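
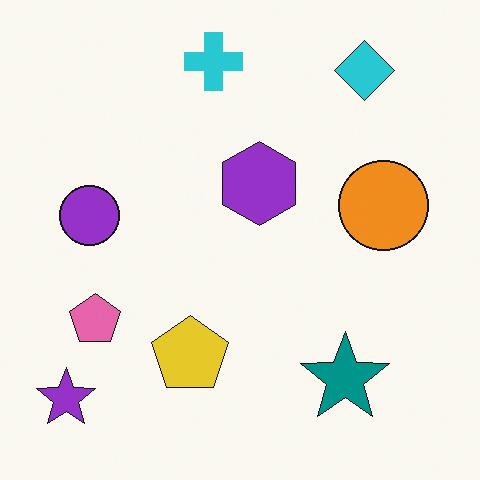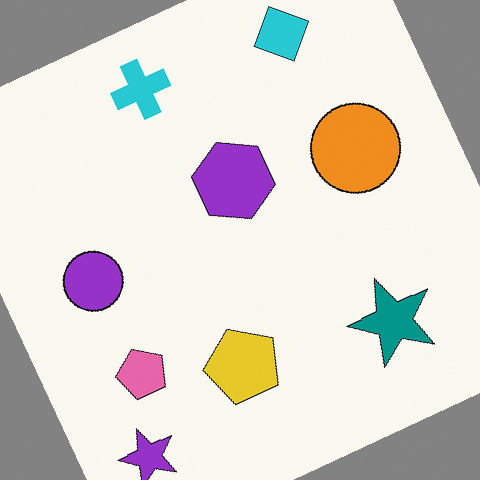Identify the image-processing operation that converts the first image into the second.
The second image is the first rotated counter-clockwise by a clearly visible amount.

Every shape is tilted by the same angle and the image corners show triangular fill wedges — a whole-image rotation by a non-right angle.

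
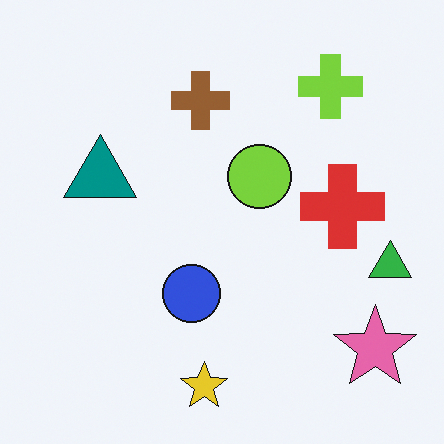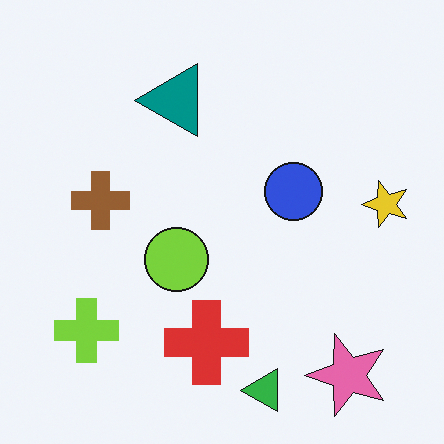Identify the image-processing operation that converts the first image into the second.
This is the original image transposed (reflected across the top-left ↔ bottom-right diagonal).

Shapes have swapped their row and column positions — what was in the top-right is now in the bottom-left — a diagonal reflection.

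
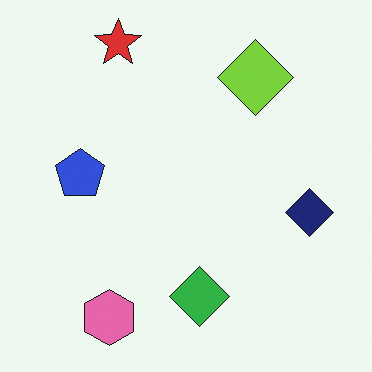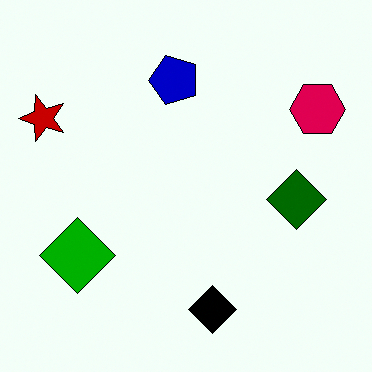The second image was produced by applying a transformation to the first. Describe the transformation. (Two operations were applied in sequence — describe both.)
The second image is the first boosted in contrast, then transposed (reflected across the top-left ↔ bottom-right diagonal).

Tones are pushed away from mid-grey across the whole image — a global contrast change. Shapes have swapped their row and column positions — what was in the top-right is now in the bottom-left — a diagonal reflection.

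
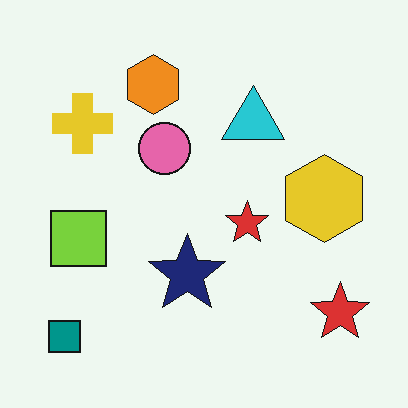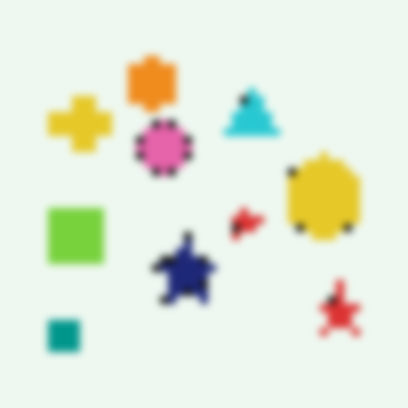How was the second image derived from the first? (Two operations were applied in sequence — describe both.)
This is the original image moderately pixelated, then moderately blurred.

Shapes are reduced to large square blocks; fine edges and outlines are lost — a downscale-then-upscale (mosaic) effect. Shape edges and outlines are uniformly softened across the whole image.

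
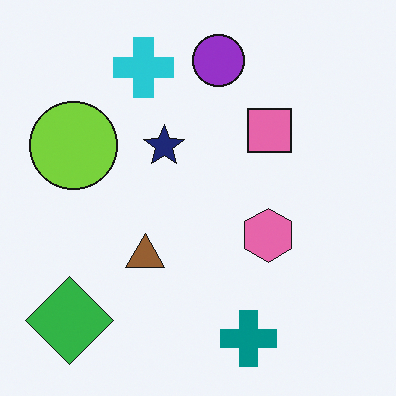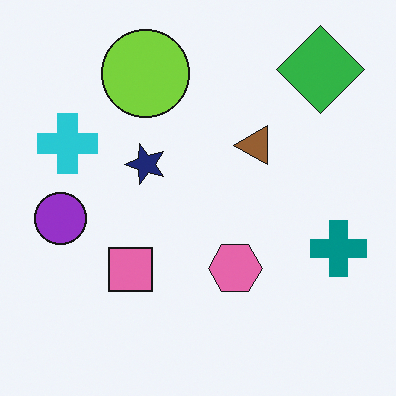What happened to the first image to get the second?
Transposed (reflected across the top-left ↔ bottom-right diagonal).

Shapes have swapped their row and column positions — what was in the top-right is now in the bottom-left — a diagonal reflection.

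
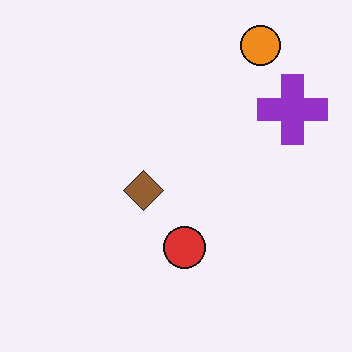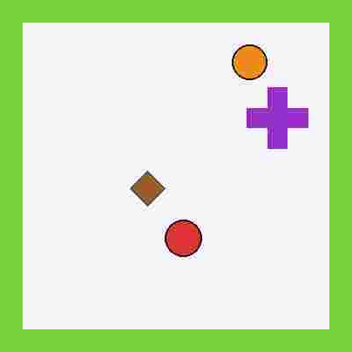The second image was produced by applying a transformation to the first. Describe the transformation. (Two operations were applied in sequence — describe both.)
The transformation is: heavily JPEG-compressed with obvious blocking artifacts, then framed with a lime border.

Blocky 8×8 compression artifacts appear around shape edges and the flat background shows ringing — characteristic JPEG degradation. A solid lime frame runs around the edge of the second image, with the content slightly shrunk inside it.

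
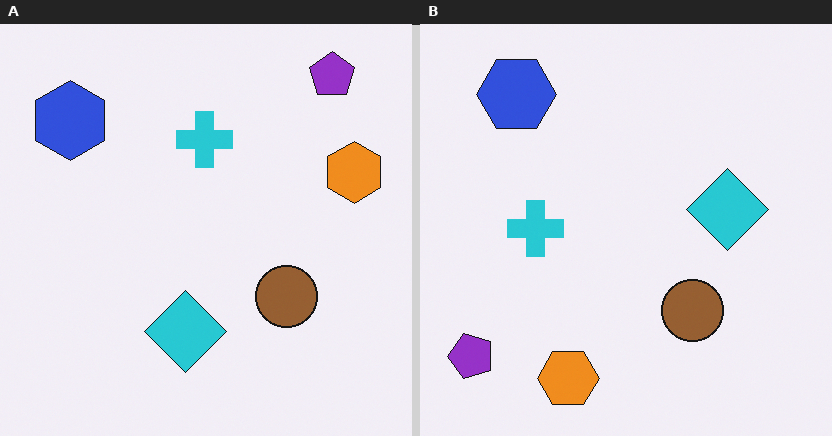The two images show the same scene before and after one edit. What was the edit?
It was transposed (reflected across the top-left ↔ bottom-right diagonal).

Shapes have swapped their row and column positions — what was in the top-right is now in the bottom-left — a diagonal reflection.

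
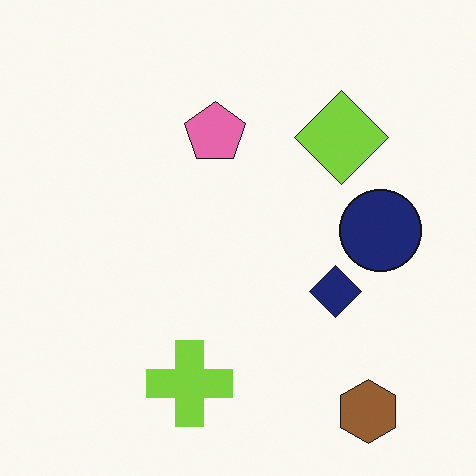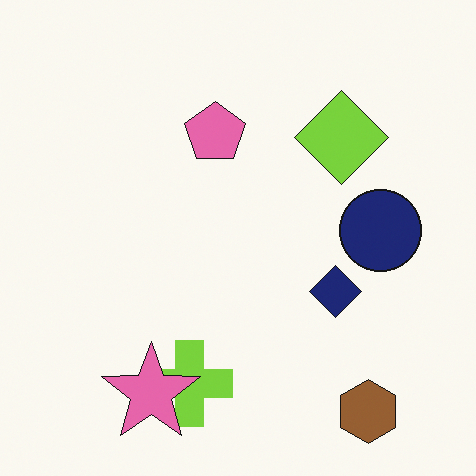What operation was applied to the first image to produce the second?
The transformation is: overlaid with an additional pink star.

A pink star appears in the second image that is absent from the first.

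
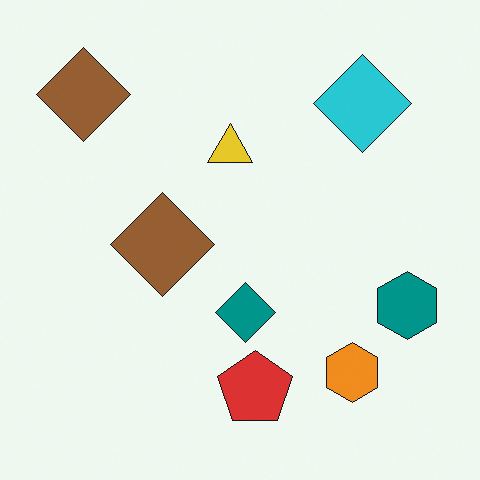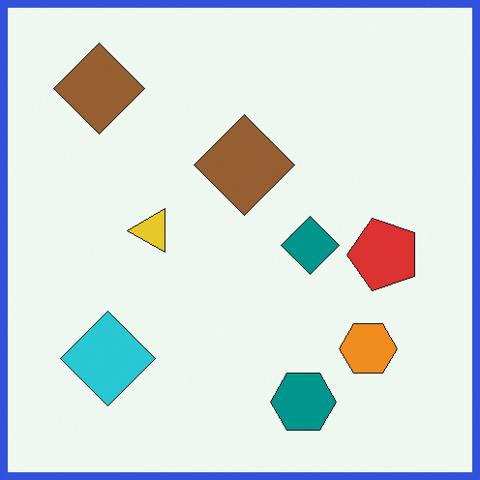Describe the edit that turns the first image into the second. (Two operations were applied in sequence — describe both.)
The second image is the first transposed (reflected across the top-left ↔ bottom-right diagonal), then framed with a blue border.

Shapes have swapped their row and column positions — what was in the top-right is now in the bottom-left — a diagonal reflection. A solid blue frame runs around the edge of the second image, with the content slightly shrunk inside it.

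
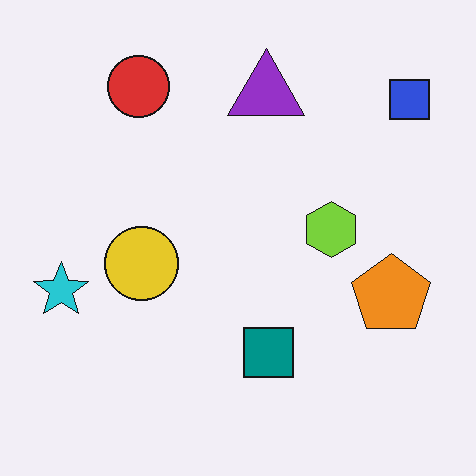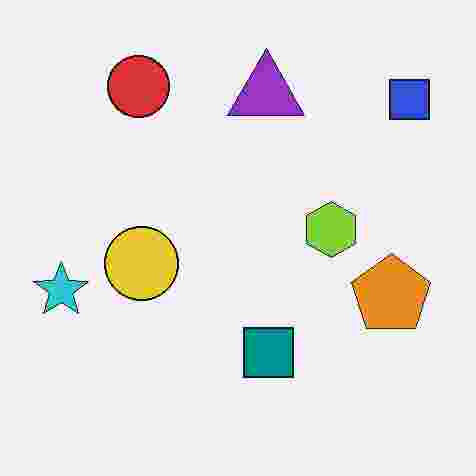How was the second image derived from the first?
The image was degraded with heavy JPEG compression.

Blocky 8×8 compression artifacts appear around shape edges and the flat background shows ringing — characteristic JPEG degradation.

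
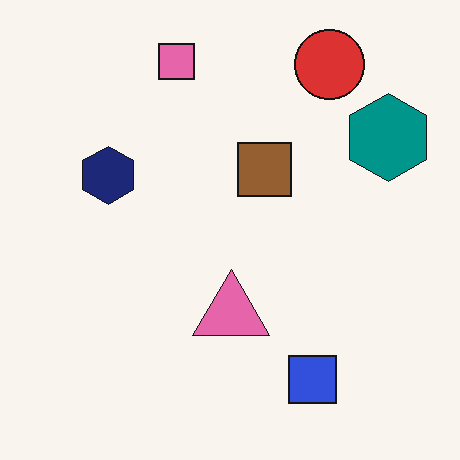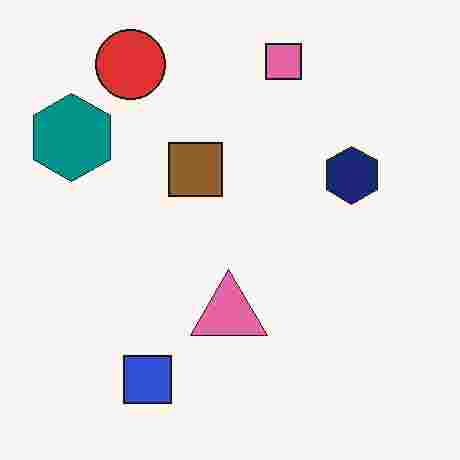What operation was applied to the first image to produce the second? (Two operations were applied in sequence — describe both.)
This is the original image flipped horizontally (left ↔ right), then heavily JPEG-compressed with obvious blocking artifacts.

The teal hexagon is in the top-right of the first image and the top-left of the second — shapes on opposite sides of the vertical midline have swapped in a mirror flip. Blocky 8×8 compression artifacts appear around shape edges and the flat background shows ringing — characteristic JPEG degradation.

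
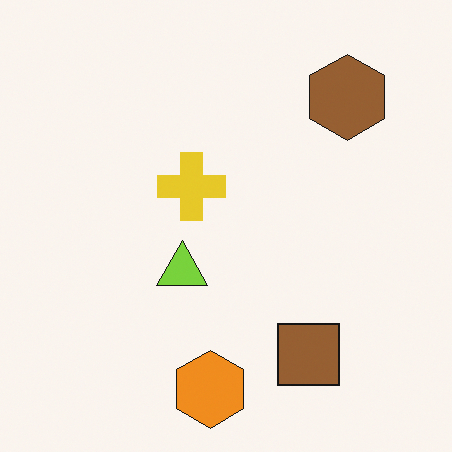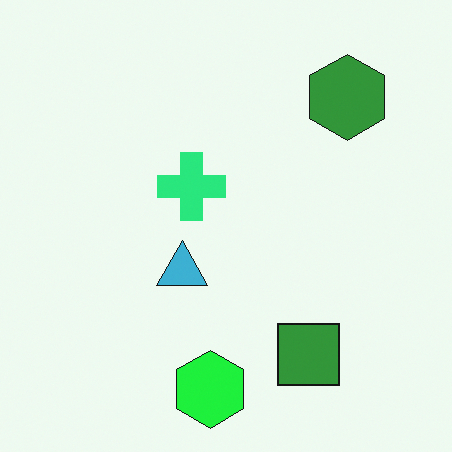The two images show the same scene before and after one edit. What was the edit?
It was hue-shifted noticeably.

Every shape's color has rotated by the same amount around the hue wheel — a uniform hue shift.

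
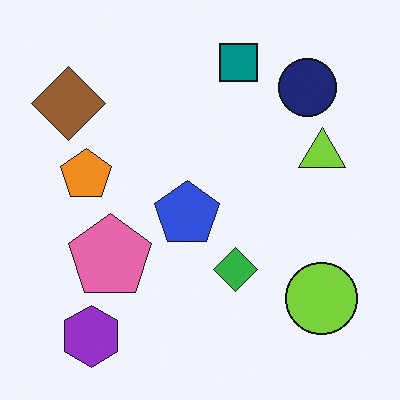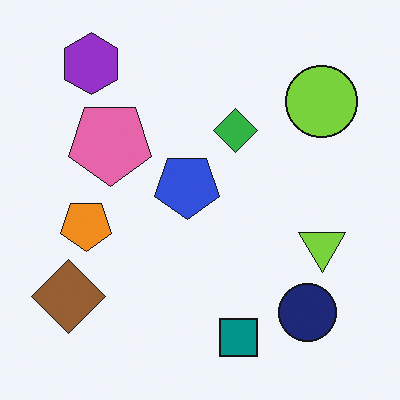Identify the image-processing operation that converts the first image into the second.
The transformation is: flipped vertically (top ↔ bottom).

The teal square is in the top of the first image and the bottom of the second — shapes on opposite sides of the horizontal midline have swapped in a mirror flip.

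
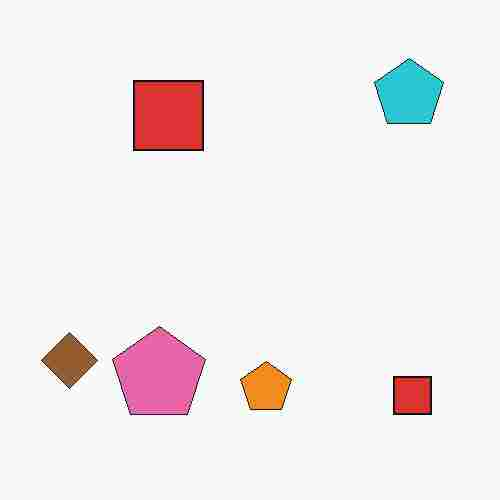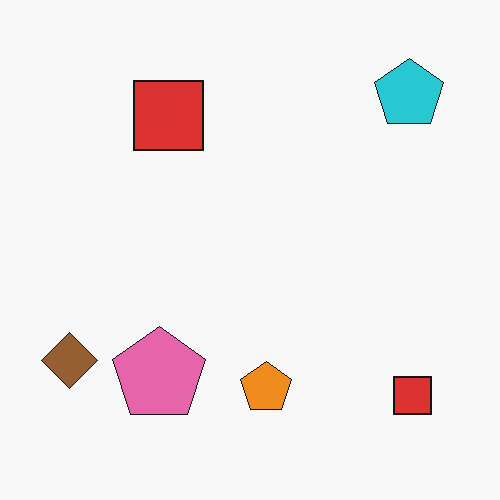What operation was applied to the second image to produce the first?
This is the original image heavily JPEG-compressed with obvious blocking artifacts.

Blocky 8×8 compression artifacts appear around shape edges and the flat background shows ringing — characteristic JPEG degradation.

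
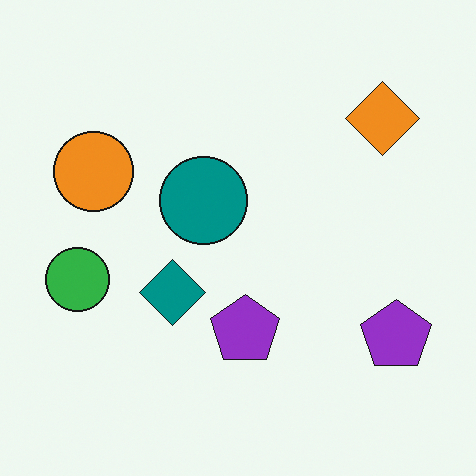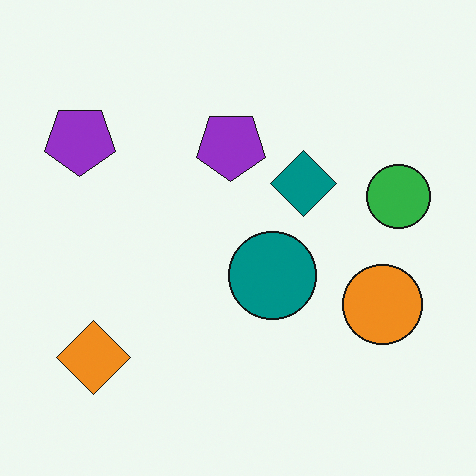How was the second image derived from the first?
Rotated 180°.

The orange diamond sits in the top-right of the first image and the bottom-left of the second — consistent with a whole-image 180° rotation.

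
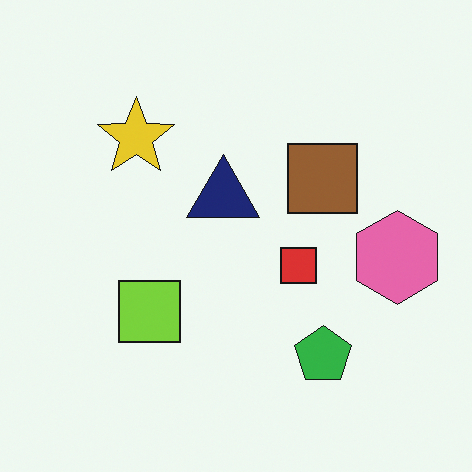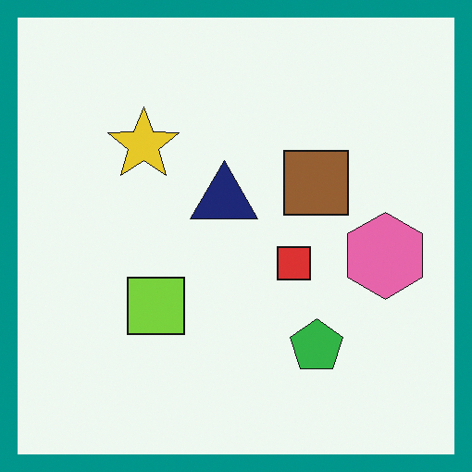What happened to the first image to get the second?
It was framed with a teal border.

A solid teal frame runs around the edge of the second image, with the content slightly shrunk inside it.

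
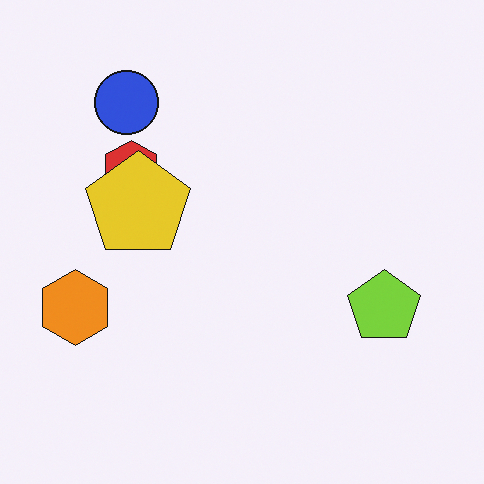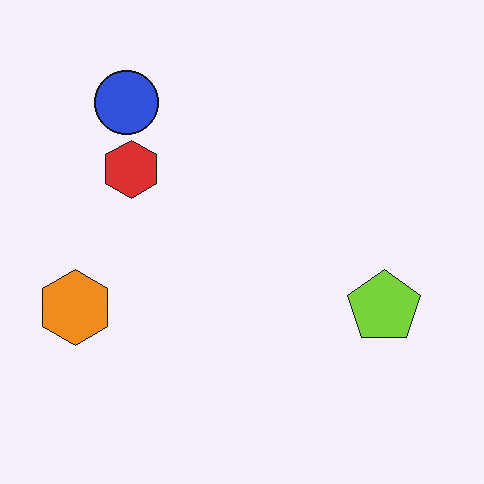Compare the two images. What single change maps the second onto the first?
It was overlaid with an additional yellow pentagon.

A yellow pentagon appears in the first image that is absent from the second.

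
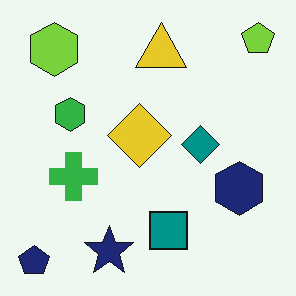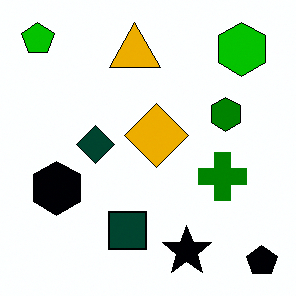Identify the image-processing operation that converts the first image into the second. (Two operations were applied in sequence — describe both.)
Given much higher contrast, then flipped horizontally (left ↔ right).

Tones are pushed away from mid-grey across the whole image — a global contrast change. The navy pentagon is in the bottom-left of the first image and the bottom-right of the second — shapes on opposite sides of the vertical midline have swapped in a mirror flip.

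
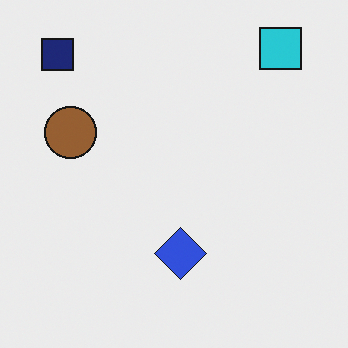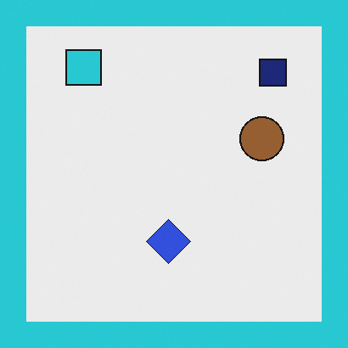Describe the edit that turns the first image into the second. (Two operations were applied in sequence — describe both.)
The second image is the first flipped horizontally (left ↔ right), then framed with a cyan border.

The navy square is in the top-left of the first image and the top-right of the second — shapes on opposite sides of the vertical midline have swapped in a mirror flip. A solid cyan frame runs around the edge of the second image, with the content slightly shrunk inside it.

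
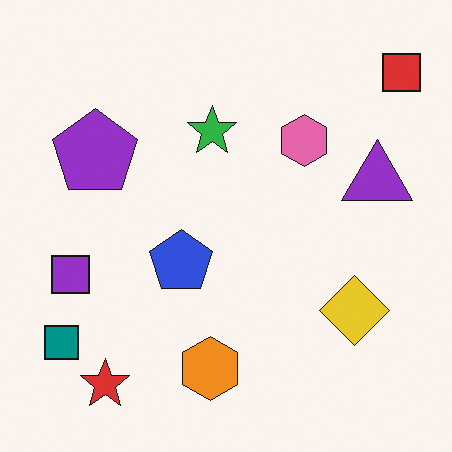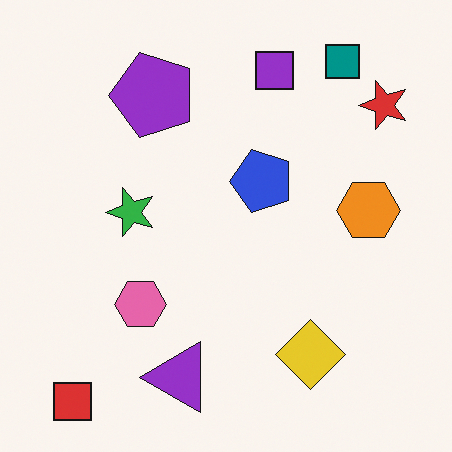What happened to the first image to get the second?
It was transposed (reflected across the top-left ↔ bottom-right diagonal).

Shapes have swapped their row and column positions — what was in the top-right is now in the bottom-left — a diagonal reflection.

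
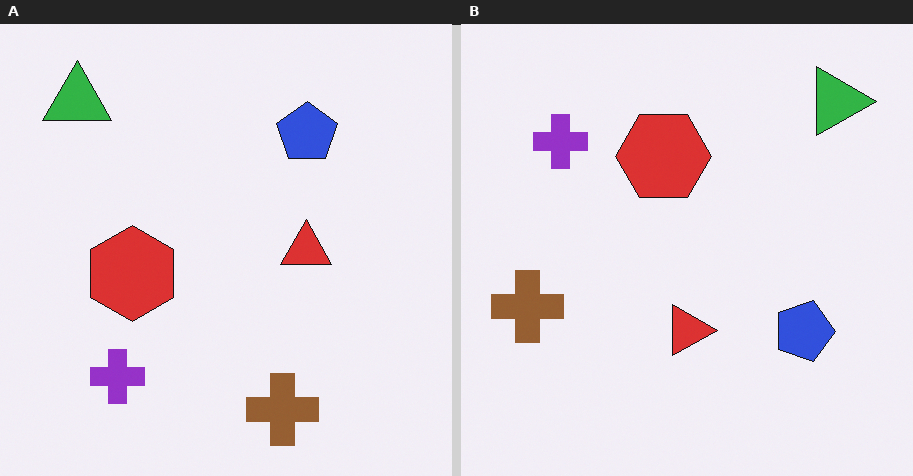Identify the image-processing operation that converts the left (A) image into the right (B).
It was rotated 90° clockwise.

The green triangle sits in the top-left of the left (A) image and the top-right of the right (B) — consistent with a whole-image 90° clockwise rotation.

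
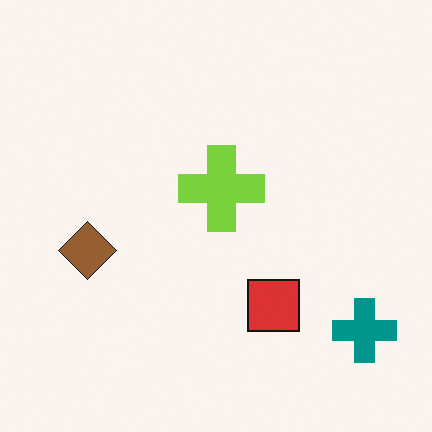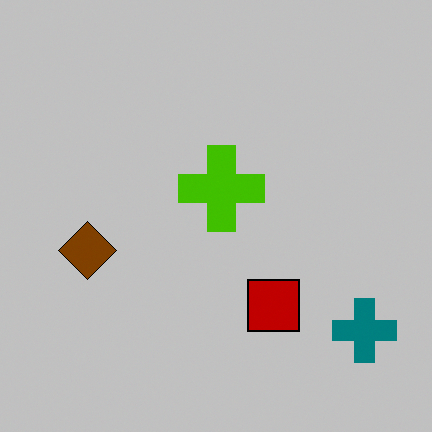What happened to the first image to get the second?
The second image is the first heavily posterized to just a handful of flat colors.

Each flat color has snapped to a coarser quantized level — most visibly, the near-white background has dropped to a flat grey.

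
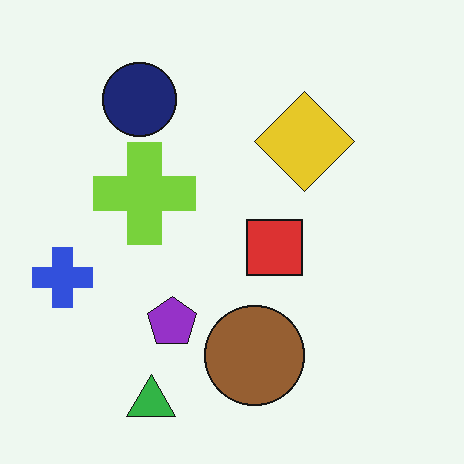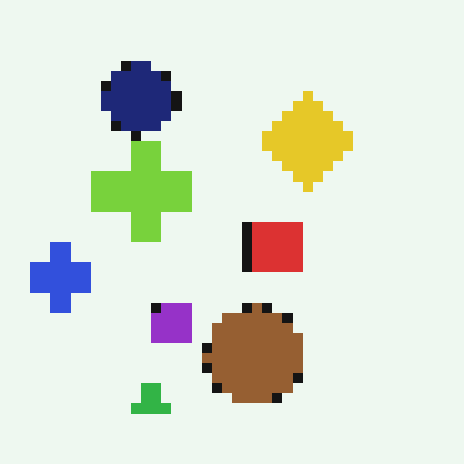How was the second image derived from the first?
The second image is the first coarsely pixelated.

Shapes are reduced to large square blocks; fine edges and outlines are lost — a downscale-then-upscale (mosaic) effect.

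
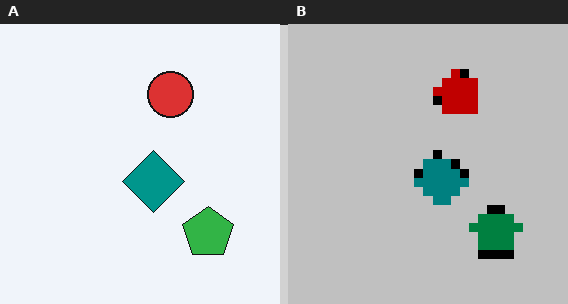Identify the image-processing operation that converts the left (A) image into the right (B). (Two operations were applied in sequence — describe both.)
It was aggressively posterized, then coarsely pixelated.

Each flat color has snapped to a coarser quantized level — most visibly, the near-white background has dropped to a flat grey. Shapes are reduced to large square blocks; fine edges and outlines are lost — a downscale-then-upscale (mosaic) effect.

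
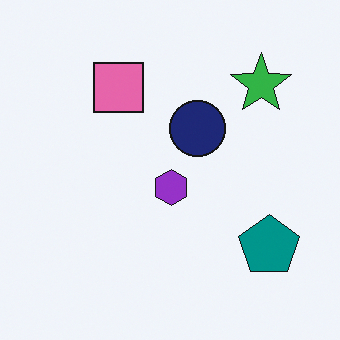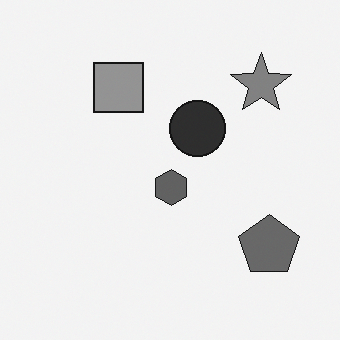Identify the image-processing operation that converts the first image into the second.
The second image is the first converted to grayscale.

All color is removed — every shape is now a shade of grey.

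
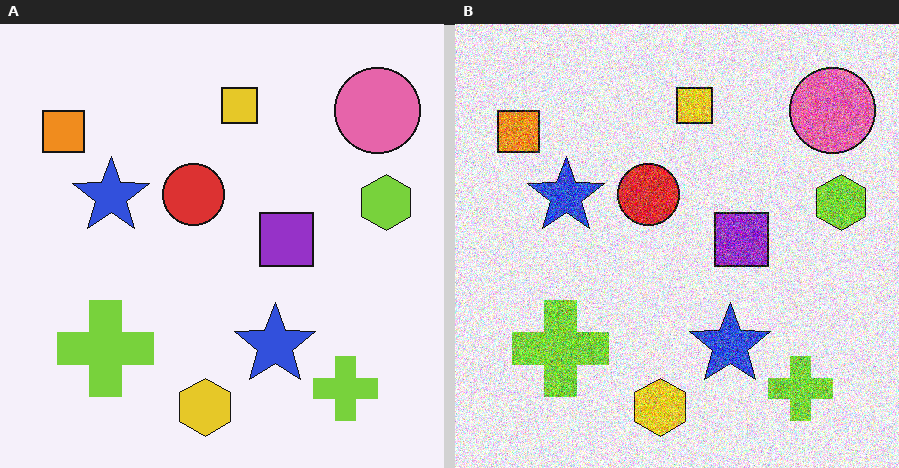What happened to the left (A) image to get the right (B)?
This is the original image degraded with strong gaussian noise.

Random speckle covers the whole image, including the flat background.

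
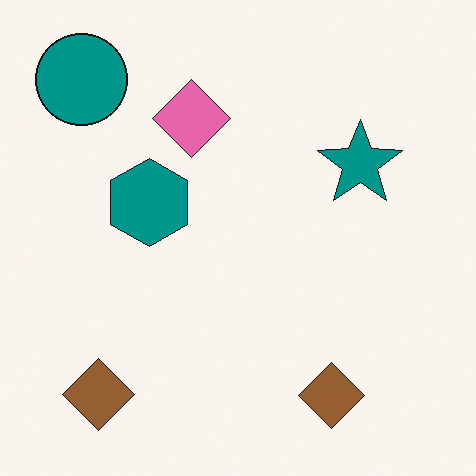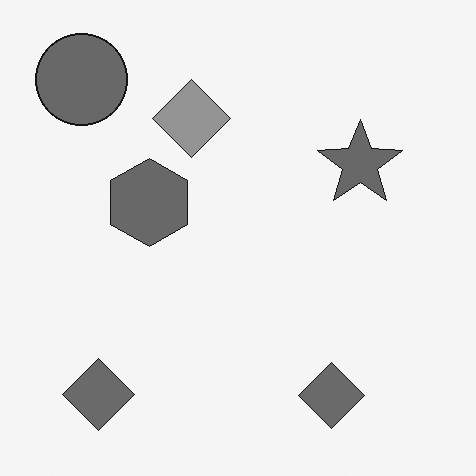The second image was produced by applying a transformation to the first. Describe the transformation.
The transformation is: converted to grayscale.

All color is removed — every shape is now a shade of grey.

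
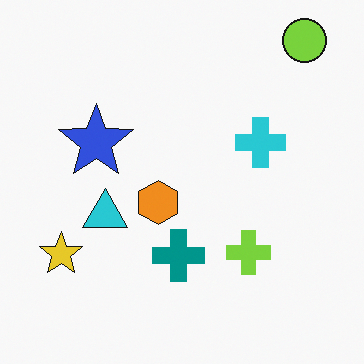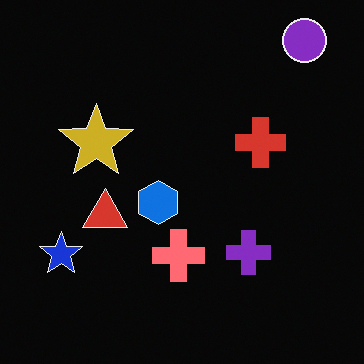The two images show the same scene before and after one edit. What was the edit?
The image was color-inverted (negative).

The light background has become dark and every shape's color is its complement — a photographic negative.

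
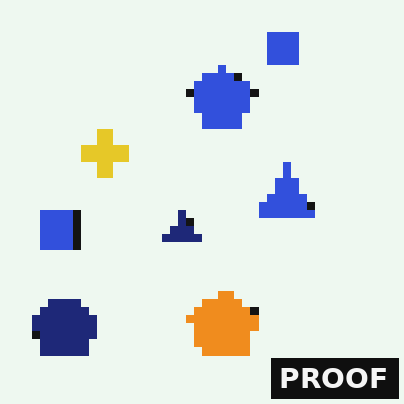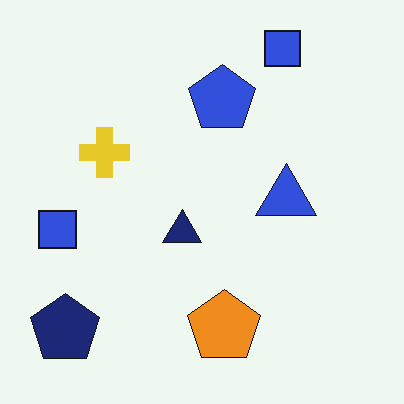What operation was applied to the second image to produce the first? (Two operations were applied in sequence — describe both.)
Moderately pixelated, then watermarked with the text "PROOF" in the lower-right corner.

Shapes are reduced to large square blocks; fine edges and outlines are lost — a downscale-then-upscale (mosaic) effect. A dark label reading "PROOF" appears in the lower-right corner.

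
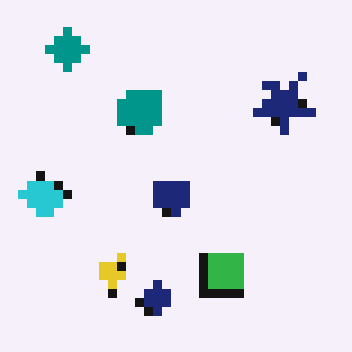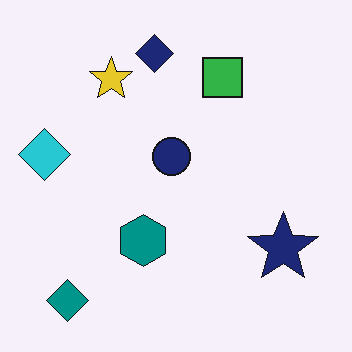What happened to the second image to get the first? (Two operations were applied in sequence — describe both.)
The transformation is: flipped vertically (top ↔ bottom), then coarsely pixelated.

The teal diamond is in the bottom-left of the second image and the top-left of the first — shapes on opposite sides of the horizontal midline have swapped in a mirror flip. Shapes are reduced to large square blocks; fine edges and outlines are lost — a downscale-then-upscale (mosaic) effect.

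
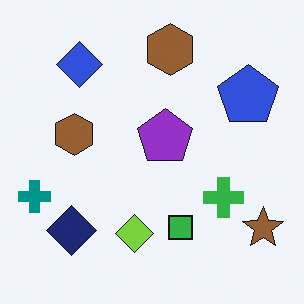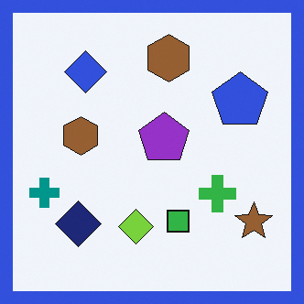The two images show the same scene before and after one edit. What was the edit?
The image was framed with a blue border.

A solid blue frame runs around the edge of the second image, with the content slightly shrunk inside it.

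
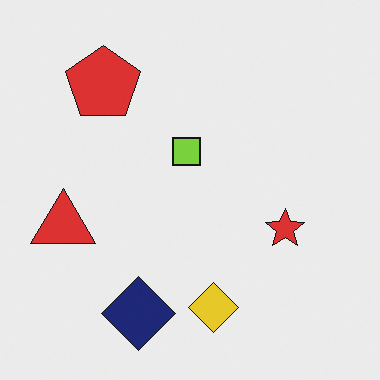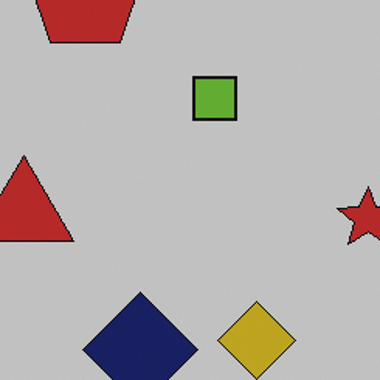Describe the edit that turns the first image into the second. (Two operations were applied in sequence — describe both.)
This is the original image cropped slightly and scaled back up, then darkened a little.

The visible shapes are larger and the field of view is narrower; shapes near the original edges may be partly or wholly outside the frame — a crop-and-rescale. Every pixel — background and shapes alike — is uniformly darkened.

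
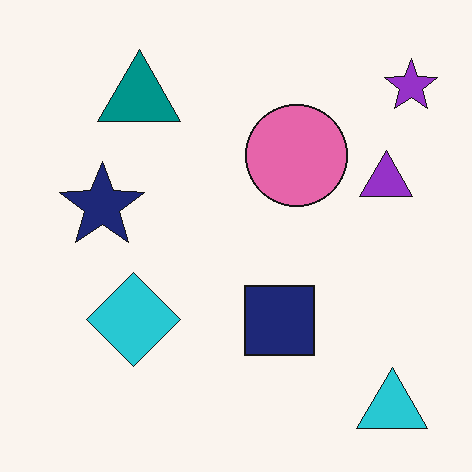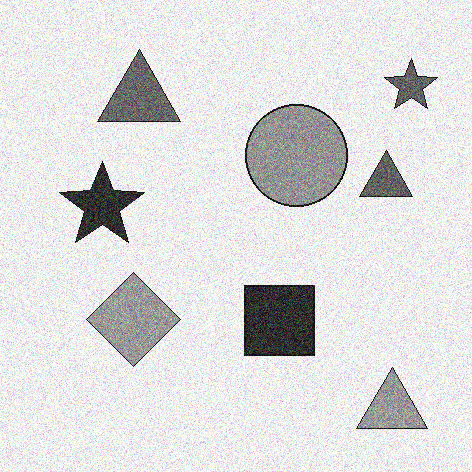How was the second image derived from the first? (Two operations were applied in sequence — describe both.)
The second image is the first converted to grayscale, then degraded with a thick layer of grain.

All color is removed — every shape is now a shade of grey. Random speckle covers the whole image, including the flat background.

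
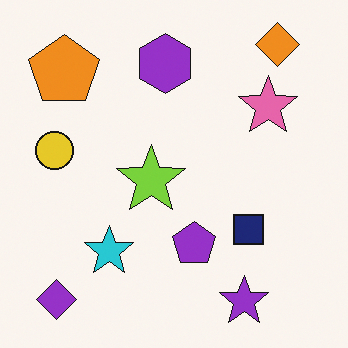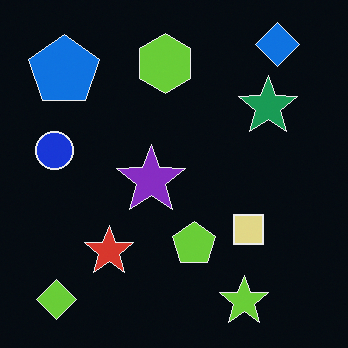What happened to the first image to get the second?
The image was color-inverted (negative).

The light background has become dark and every shape's color is its complement — a photographic negative.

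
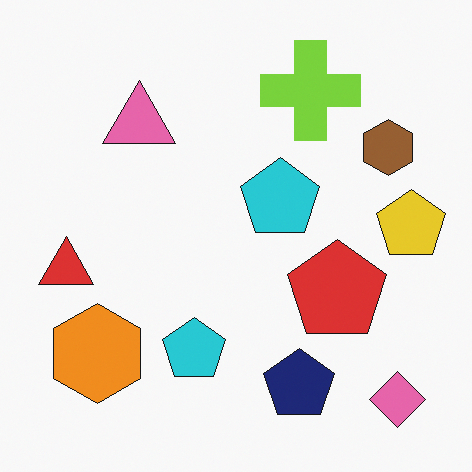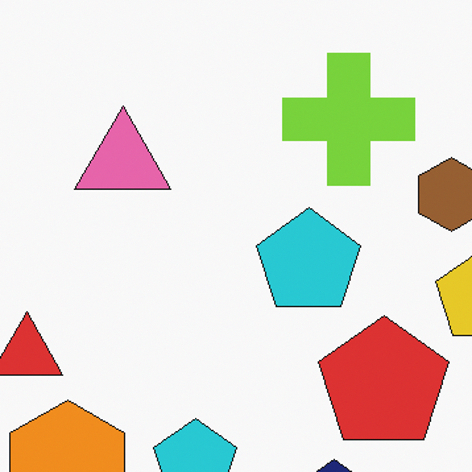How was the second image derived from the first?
This is the original image cropped to a modestly smaller region and rescaled.

The visible shapes are larger and the field of view is narrower; shapes near the original edges may be partly or wholly outside the frame — a crop-and-rescale.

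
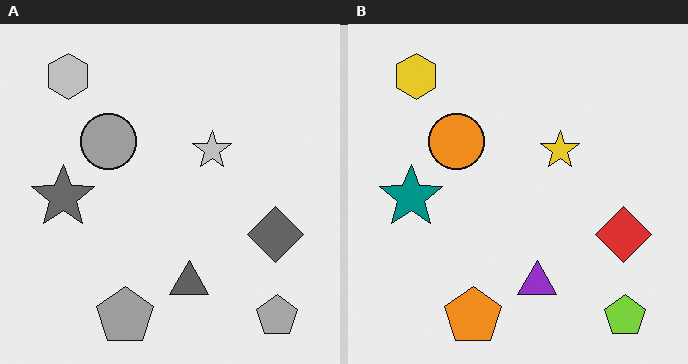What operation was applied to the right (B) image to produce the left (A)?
The transformation is: converted to grayscale.

All color is removed — every shape is now a shade of grey.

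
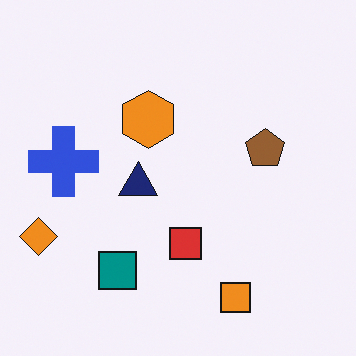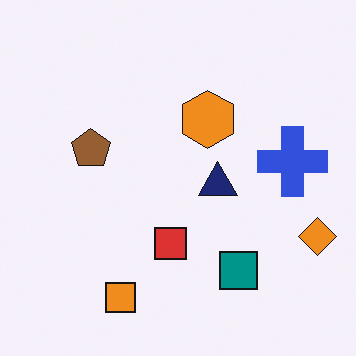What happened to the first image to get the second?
This is the original image flipped horizontally (left ↔ right).

The orange diamond is in the left of the first image and the right of the second — shapes on opposite sides of the vertical midline have swapped in a mirror flip.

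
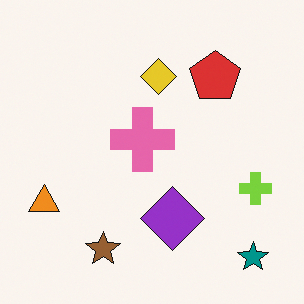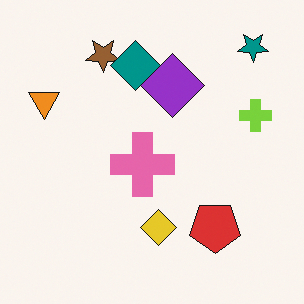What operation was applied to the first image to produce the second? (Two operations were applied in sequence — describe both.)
This is the original image flipped vertically (top ↔ bottom), then overlaid with an additional teal diamond.

The teal star is in the bottom-right of the first image and the top-right of the second — shapes on opposite sides of the horizontal midline have swapped in a mirror flip. A teal diamond appears in the second image that is absent from the first.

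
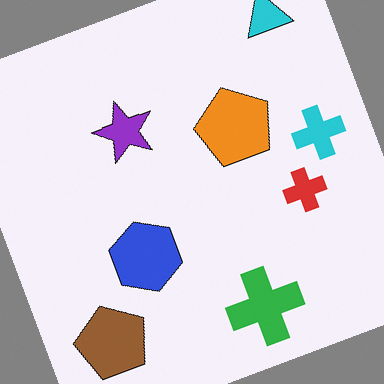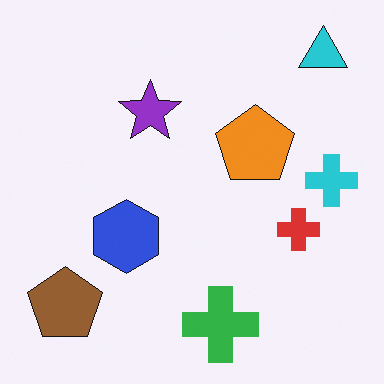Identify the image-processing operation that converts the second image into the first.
The first image is the second rotated counter-clockwise by a moderate amount.

Every shape is tilted by the same angle and the image corners show triangular fill wedges — a whole-image rotation by a non-right angle.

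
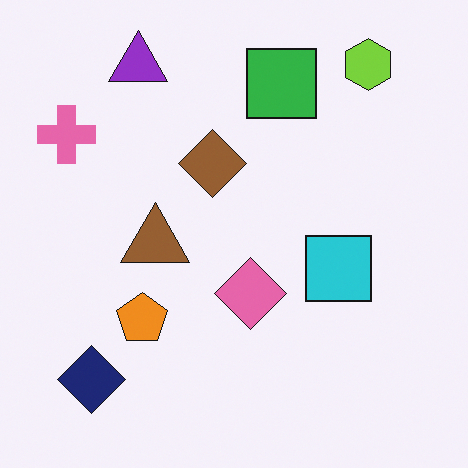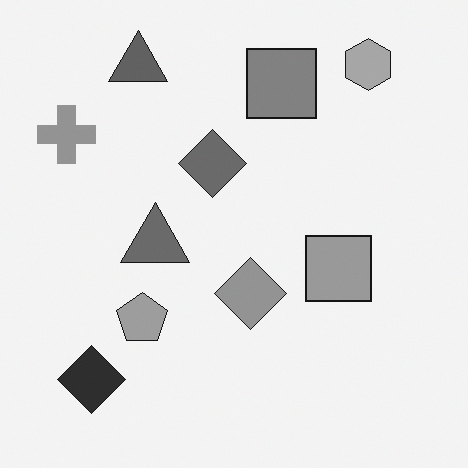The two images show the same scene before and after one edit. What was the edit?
Converted to grayscale.

All color is removed — every shape is now a shade of grey.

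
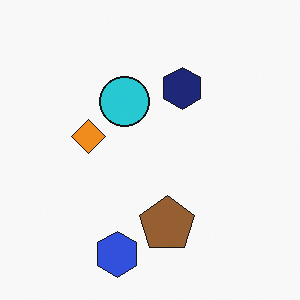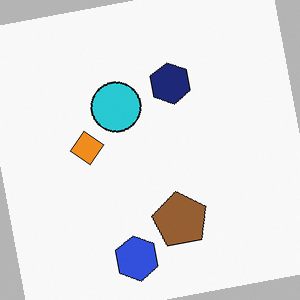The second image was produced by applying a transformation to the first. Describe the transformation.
This is the original image rotated counter-clockwise by a slight angle.

Every shape is tilted by the same angle and the image corners show triangular fill wedges — a whole-image rotation by a non-right angle.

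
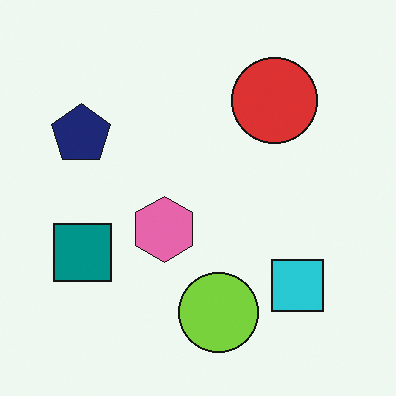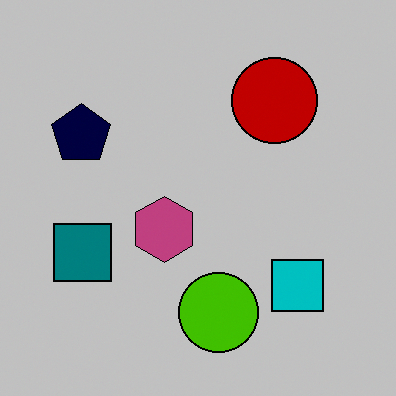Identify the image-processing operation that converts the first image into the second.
The transformation is: aggressively posterized.

Each flat color has snapped to a coarser quantized level — most visibly, the near-white background has dropped to a flat grey.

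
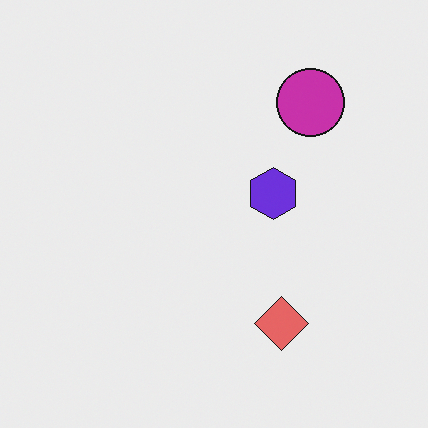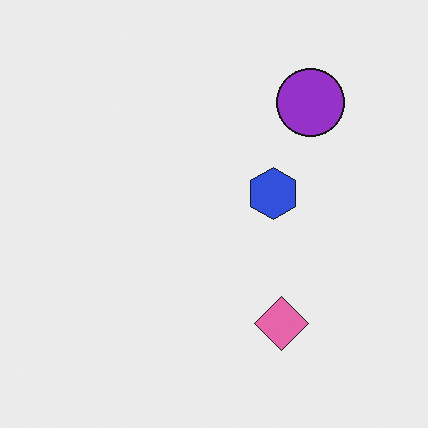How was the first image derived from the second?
Hue-shifted by a small amount.

Every shape's color has rotated by the same amount around the hue wheel — a uniform hue shift.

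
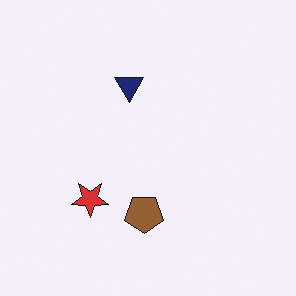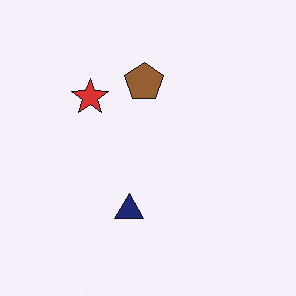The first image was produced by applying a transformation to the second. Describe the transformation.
The first image is the second flipped vertically (top ↔ bottom).

The brown pentagon is in the top of the second image and the bottom of the first — shapes on opposite sides of the horizontal midline have swapped in a mirror flip.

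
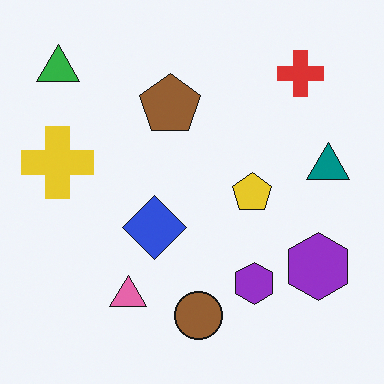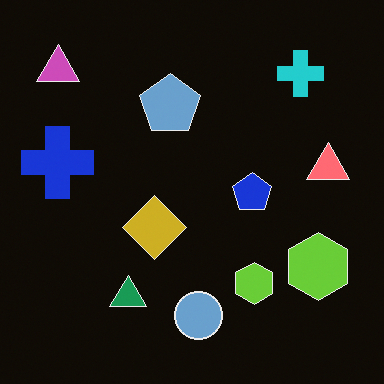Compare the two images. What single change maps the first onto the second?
The second image is the first color-inverted (negative).

The light background has become dark and every shape's color is its complement — a photographic negative.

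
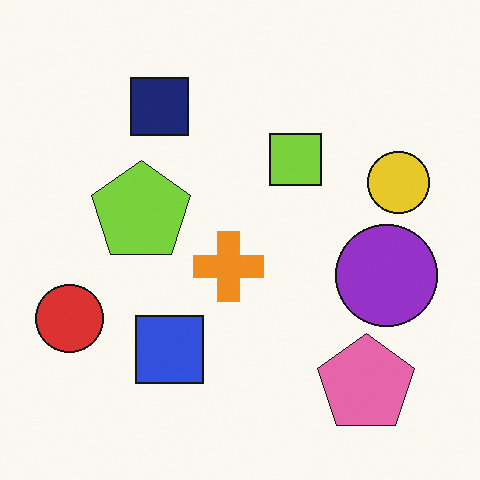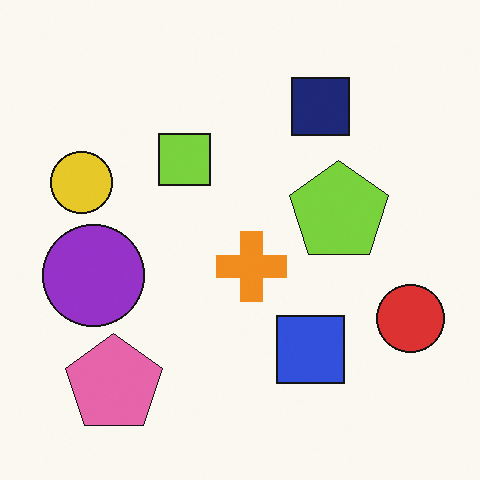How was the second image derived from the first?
This is the original image flipped horizontally (left ↔ right).

The red circle is in the left of the first image and the right of the second — shapes on opposite sides of the vertical midline have swapped in a mirror flip.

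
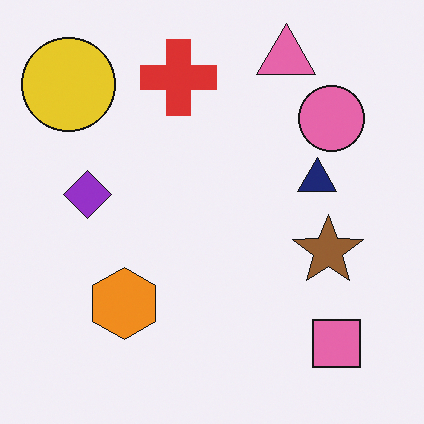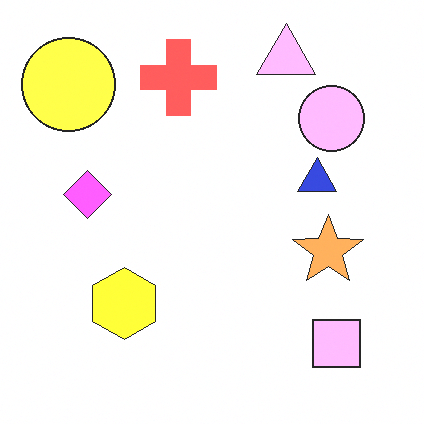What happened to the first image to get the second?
Brightened a lot.

Every pixel — background and shapes alike — is uniformly brightened.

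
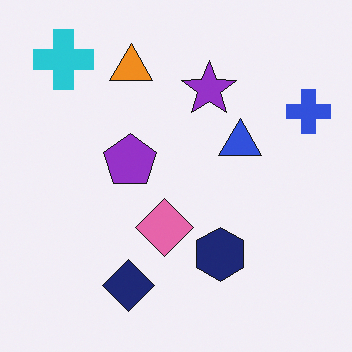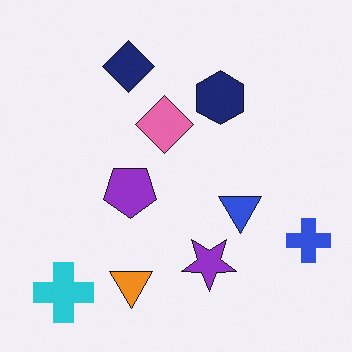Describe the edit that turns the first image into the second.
The second image is the first flipped vertically (top ↔ bottom).

The cyan cross is in the top-left of the first image and the bottom-left of the second — shapes on opposite sides of the horizontal midline have swapped in a mirror flip.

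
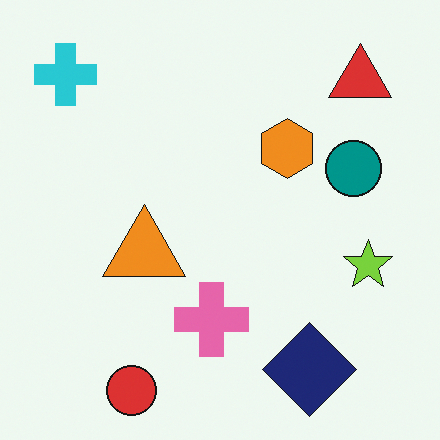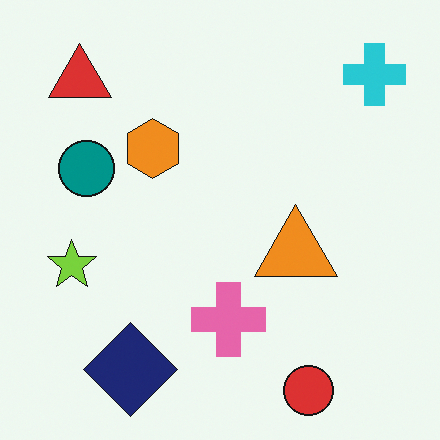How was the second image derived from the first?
It was flipped horizontally (left ↔ right).

The cyan cross is in the top-left of the first image and the top-right of the second — shapes on opposite sides of the vertical midline have swapped in a mirror flip.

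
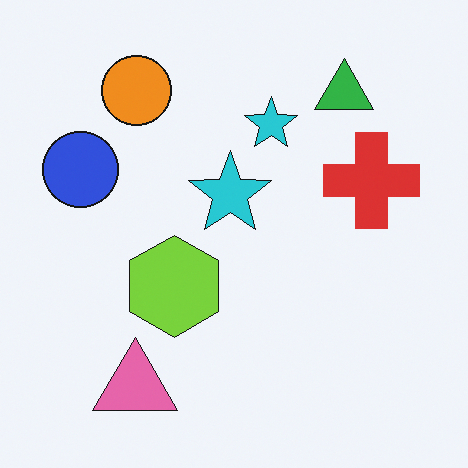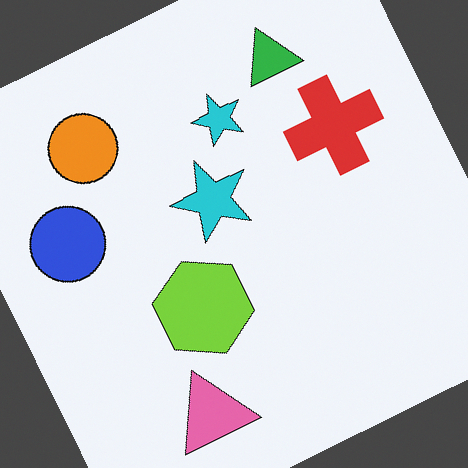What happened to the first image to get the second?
This is the original image rotated counter-clockwise by a moderate amount.

Every shape is tilted by the same angle and the image corners show triangular fill wedges — a whole-image rotation by a non-right angle.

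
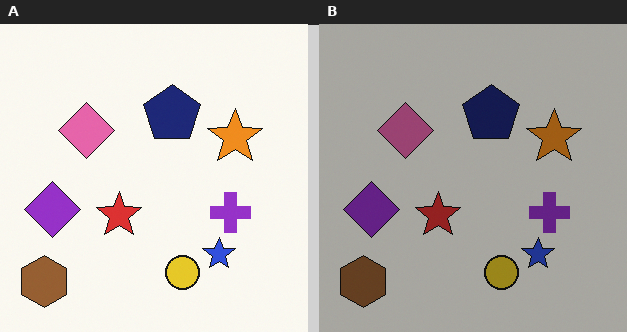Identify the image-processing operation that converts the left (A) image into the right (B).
This is the original image darkened a lot.

Every pixel — background and shapes alike — is uniformly darkened.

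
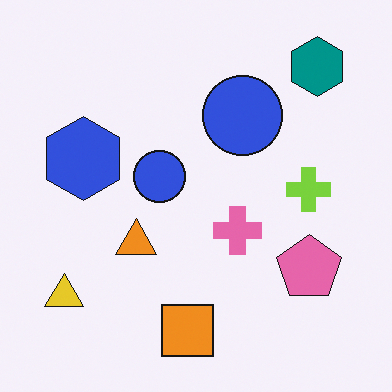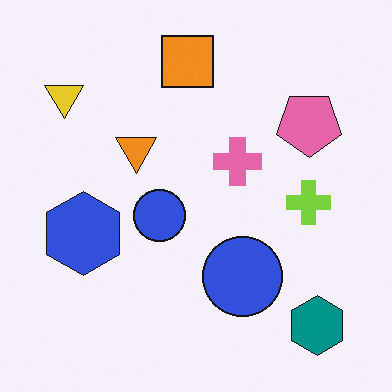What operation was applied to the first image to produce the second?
Flipped vertically (top ↔ bottom).

The orange square is in the bottom of the first image and the top of the second — shapes on opposite sides of the horizontal midline have swapped in a mirror flip.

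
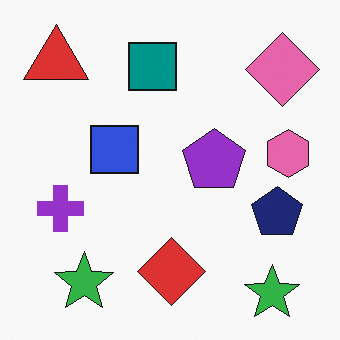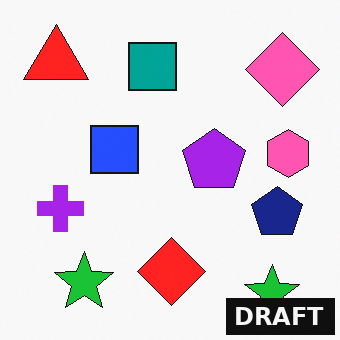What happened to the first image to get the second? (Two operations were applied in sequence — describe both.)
The second image is the first slightly oversaturated, then watermarked with the text "DRAFT" in the lower-right corner.

All colors are more vivid — a global saturation change. A dark label reading "DRAFT" appears in the lower-right corner.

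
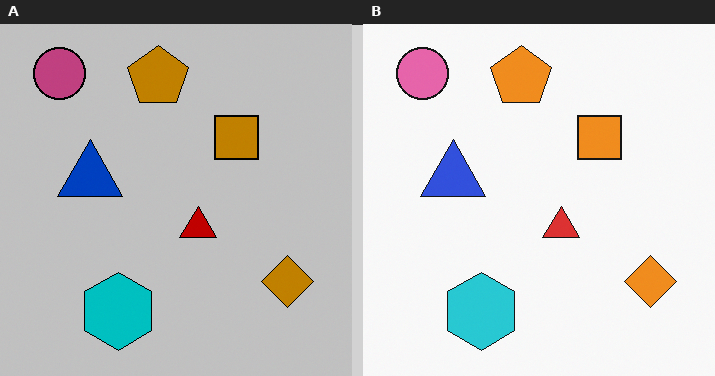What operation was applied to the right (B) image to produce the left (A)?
The image was aggressively posterized.

Each flat color has snapped to a coarser quantized level — most visibly, the near-white background has dropped to a flat grey.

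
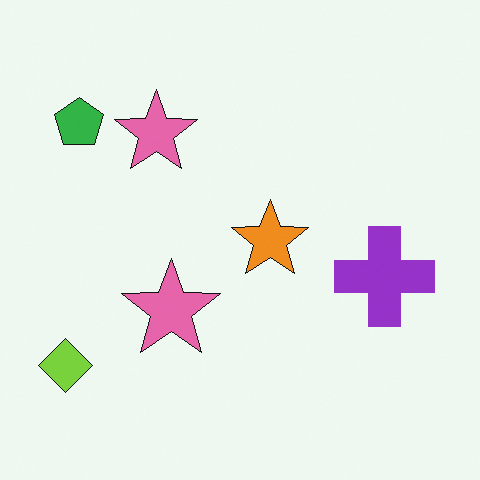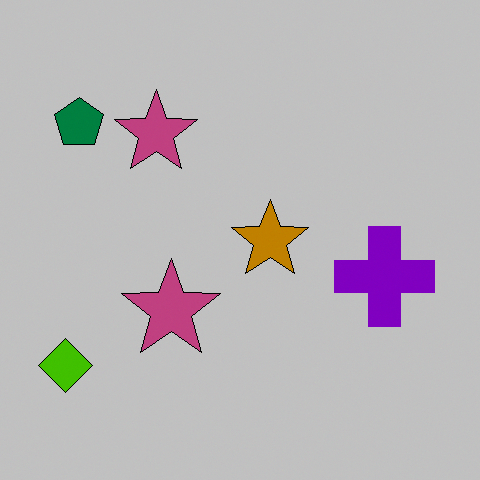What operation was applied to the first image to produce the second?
The second image is the first aggressively posterized.

Each flat color has snapped to a coarser quantized level — most visibly, the near-white background has dropped to a flat grey.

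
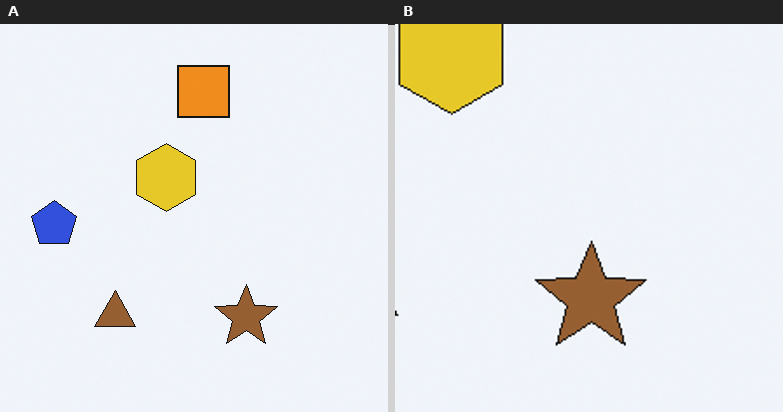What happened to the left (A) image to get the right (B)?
The image was cropped to a noticeably smaller region and rescaled.

The visible shapes are larger and the field of view is narrower; shapes near the original edges may be partly or wholly outside the frame — a crop-and-rescale.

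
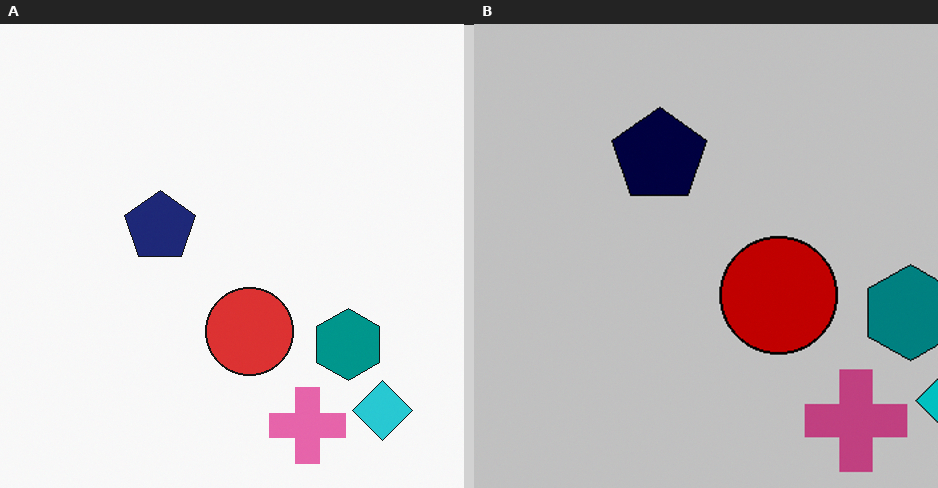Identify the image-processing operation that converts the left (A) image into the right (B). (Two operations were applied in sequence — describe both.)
The transformation is: aggressively posterized, then cropped to a modestly smaller region and rescaled.

Each flat color has snapped to a coarser quantized level — most visibly, the near-white background has dropped to a flat grey. The visible shapes are larger and the field of view is narrower; shapes near the original edges may be partly or wholly outside the frame — a crop-and-rescale.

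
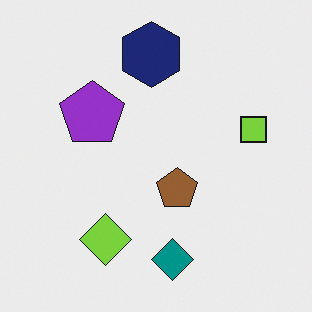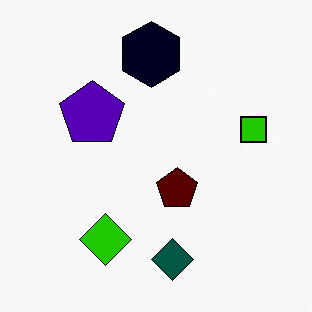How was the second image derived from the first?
This is the original image boosted in contrast.

Tones are pushed away from mid-grey across the whole image — a global contrast change.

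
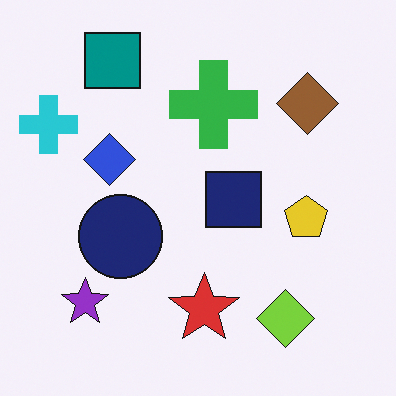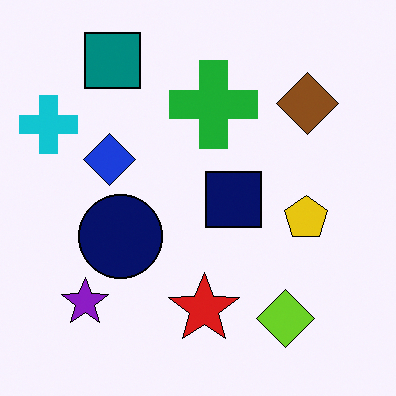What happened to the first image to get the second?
The second image is the first given slightly increased contrast.

Tones are pushed away from mid-grey across the whole image — a global contrast change.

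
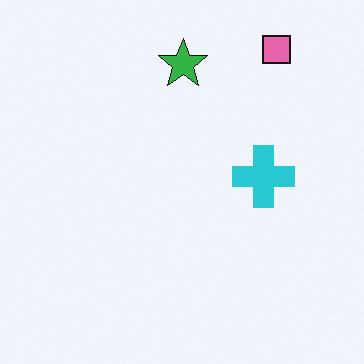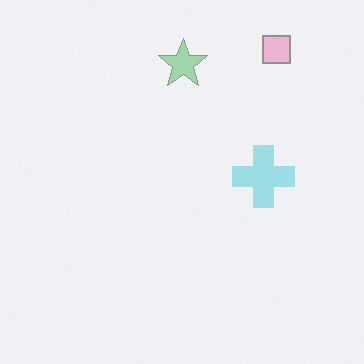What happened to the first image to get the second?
The second image is the first washed out (contrast reduced).

Tones are pushed toward mid-grey across the whole image — a global contrast change.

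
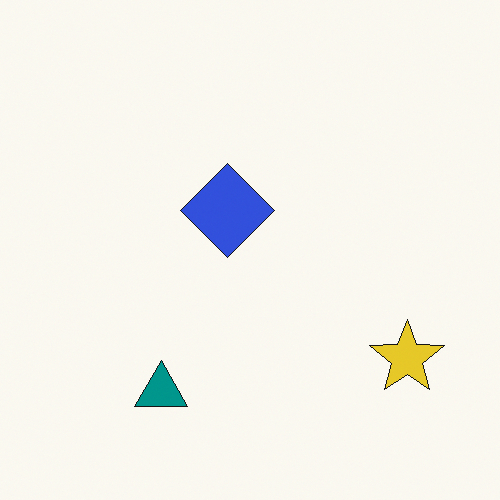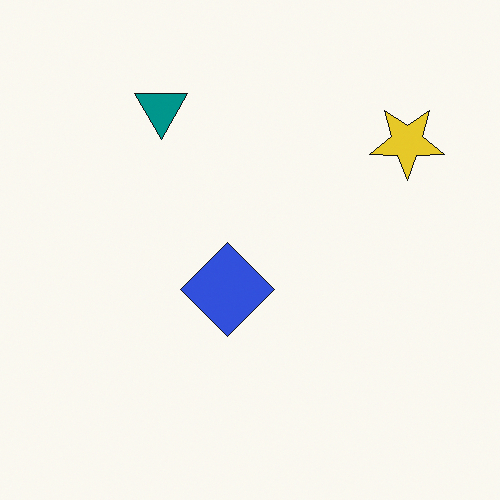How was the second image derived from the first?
The second image is the first flipped vertically (top ↔ bottom).

The teal triangle is in the bottom-left of the first image and the top-left of the second — shapes on opposite sides of the horizontal midline have swapped in a mirror flip.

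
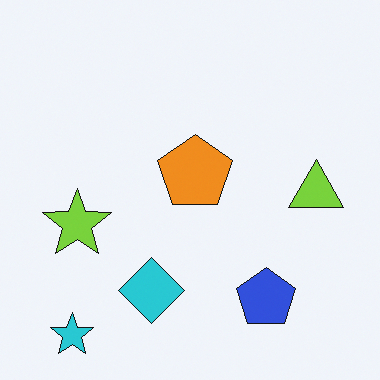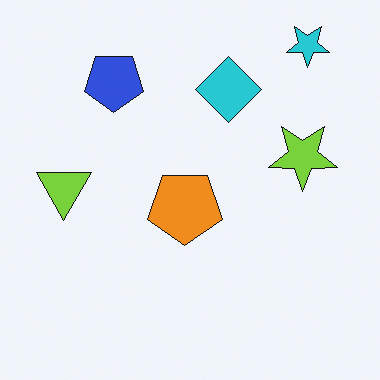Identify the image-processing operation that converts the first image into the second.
The transformation is: rotated 180°.

The cyan star sits in the bottom-left of the first image and the top-right of the second — consistent with a whole-image 180° rotation.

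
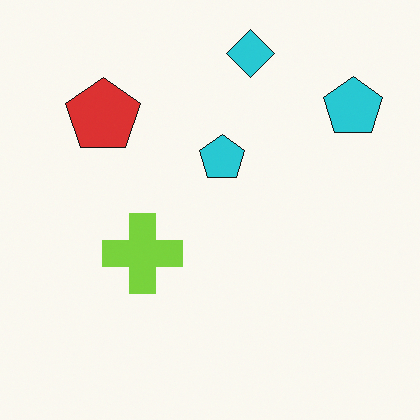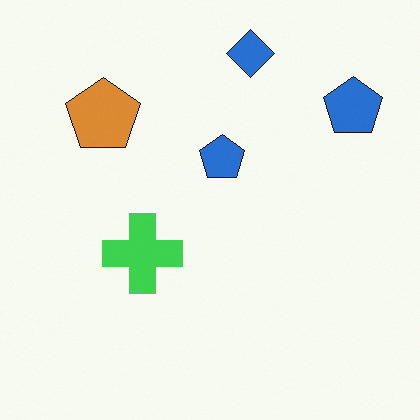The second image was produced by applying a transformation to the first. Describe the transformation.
Hue-shifted slightly.

Every shape's color has rotated by the same amount around the hue wheel — a uniform hue shift.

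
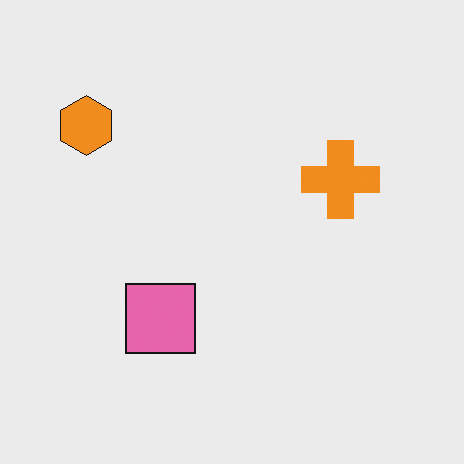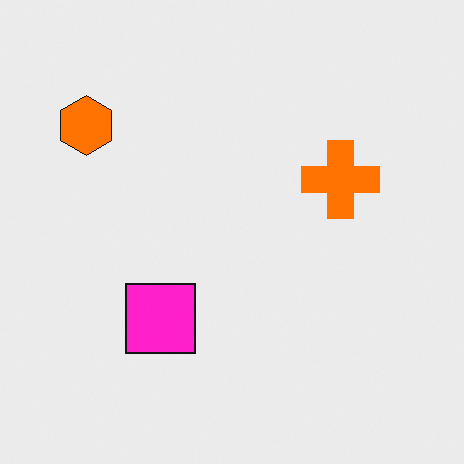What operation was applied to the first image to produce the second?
Heavily oversaturated.

All colors are more vivid — a global saturation change.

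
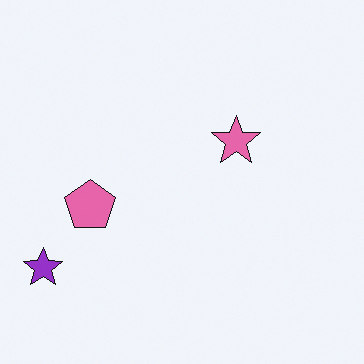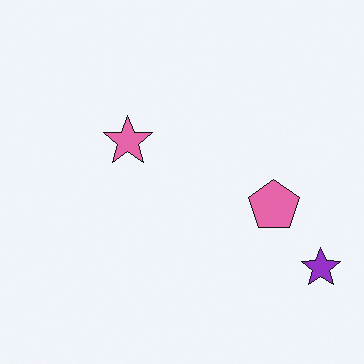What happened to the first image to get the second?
This is the original image flipped horizontally (left ↔ right).

The purple star is in the bottom-left of the first image and the bottom-right of the second — shapes on opposite sides of the vertical midline have swapped in a mirror flip.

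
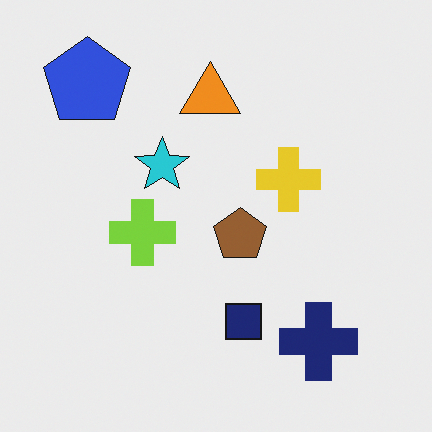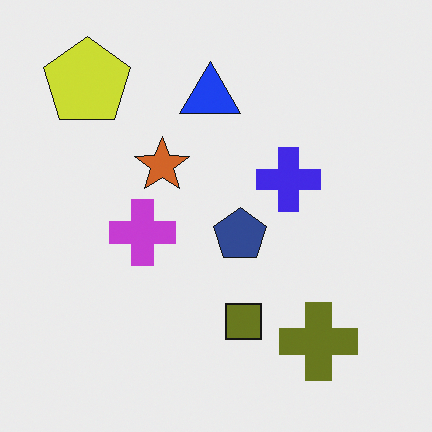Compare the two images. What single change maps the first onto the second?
The transformation is: hue-shifted through roughly half the color wheel.

Every shape's color has rotated by the same amount around the hue wheel — a uniform hue shift.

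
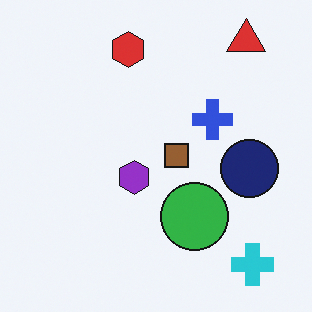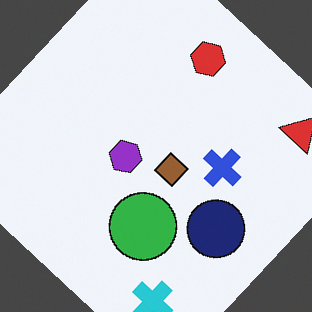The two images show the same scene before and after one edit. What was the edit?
It was rotated clockwise by a large amount — several tens of degrees.

Every shape is tilted by the same angle and the image corners show triangular fill wedges — a whole-image rotation by a non-right angle.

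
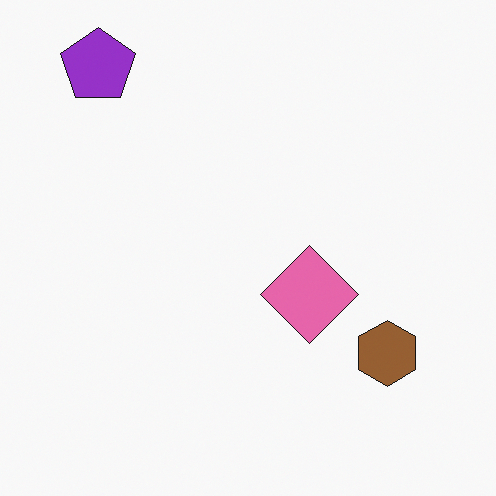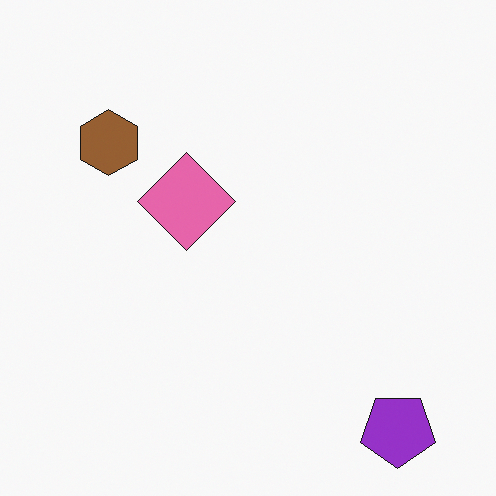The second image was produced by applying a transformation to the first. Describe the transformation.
This is the original image rotated 180°.

The purple pentagon sits in the top-left of the first image and the bottom-right of the second — consistent with a whole-image 180° rotation.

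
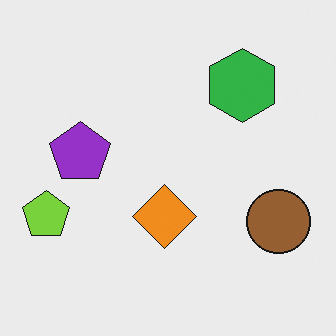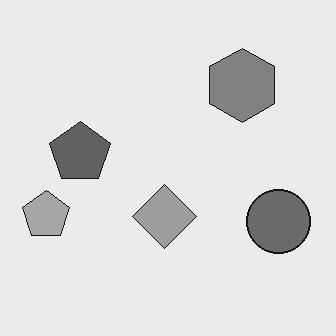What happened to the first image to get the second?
The image was converted to grayscale.

All color is removed — every shape is now a shade of grey.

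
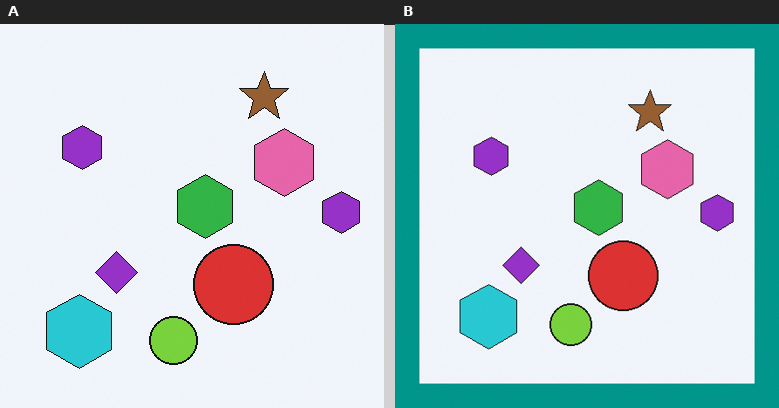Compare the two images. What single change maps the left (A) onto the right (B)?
The right (B) image is the left (A) framed with a teal border.

A solid teal frame runs around the edge of the right (B) image, with the content slightly shrunk inside it.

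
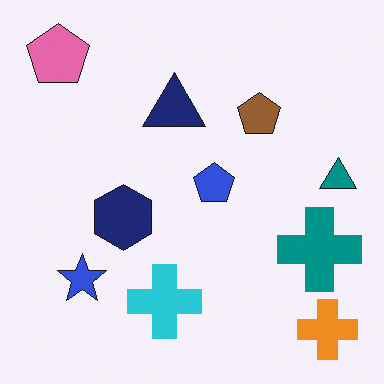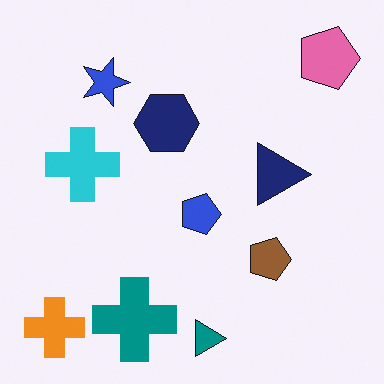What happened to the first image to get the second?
This is the original image rotated 90° clockwise.

The orange cross sits in the bottom-right of the first image and the bottom-left of the second — consistent with a whole-image 90° clockwise rotation.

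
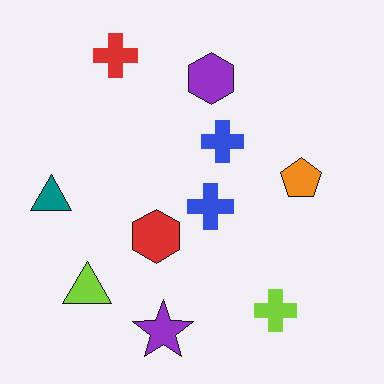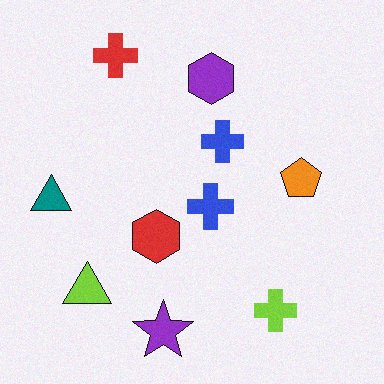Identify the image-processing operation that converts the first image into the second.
The transformation is: degraded with a light layer of grain.

Random speckle covers the whole image, including the flat background.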